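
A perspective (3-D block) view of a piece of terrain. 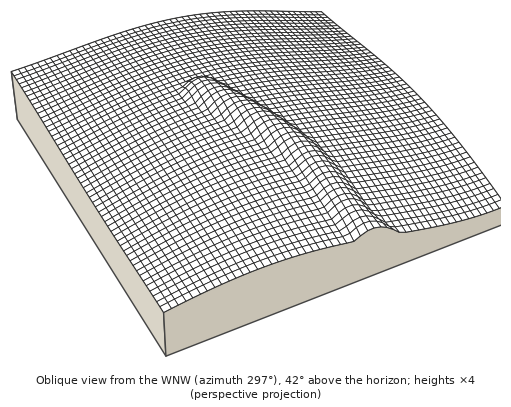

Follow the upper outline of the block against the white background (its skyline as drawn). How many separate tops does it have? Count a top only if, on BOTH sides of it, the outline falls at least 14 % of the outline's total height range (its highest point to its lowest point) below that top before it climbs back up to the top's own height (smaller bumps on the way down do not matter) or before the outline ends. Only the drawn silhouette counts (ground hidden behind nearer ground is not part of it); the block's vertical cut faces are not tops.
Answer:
1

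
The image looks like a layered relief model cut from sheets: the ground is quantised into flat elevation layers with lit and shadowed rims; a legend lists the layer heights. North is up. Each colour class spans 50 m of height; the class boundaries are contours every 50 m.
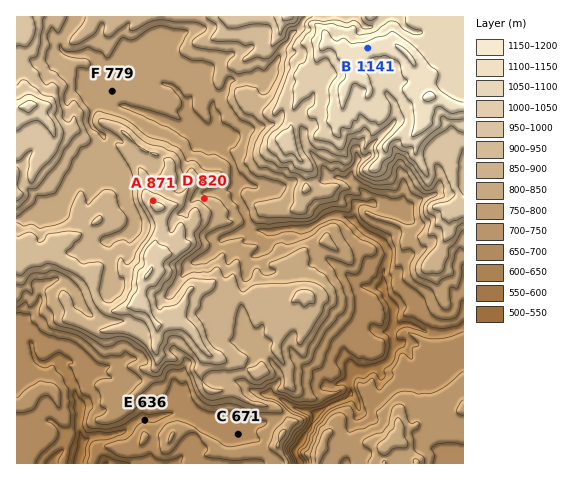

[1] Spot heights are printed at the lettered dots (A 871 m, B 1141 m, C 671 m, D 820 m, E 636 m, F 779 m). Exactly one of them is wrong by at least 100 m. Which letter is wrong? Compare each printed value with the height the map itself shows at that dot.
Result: A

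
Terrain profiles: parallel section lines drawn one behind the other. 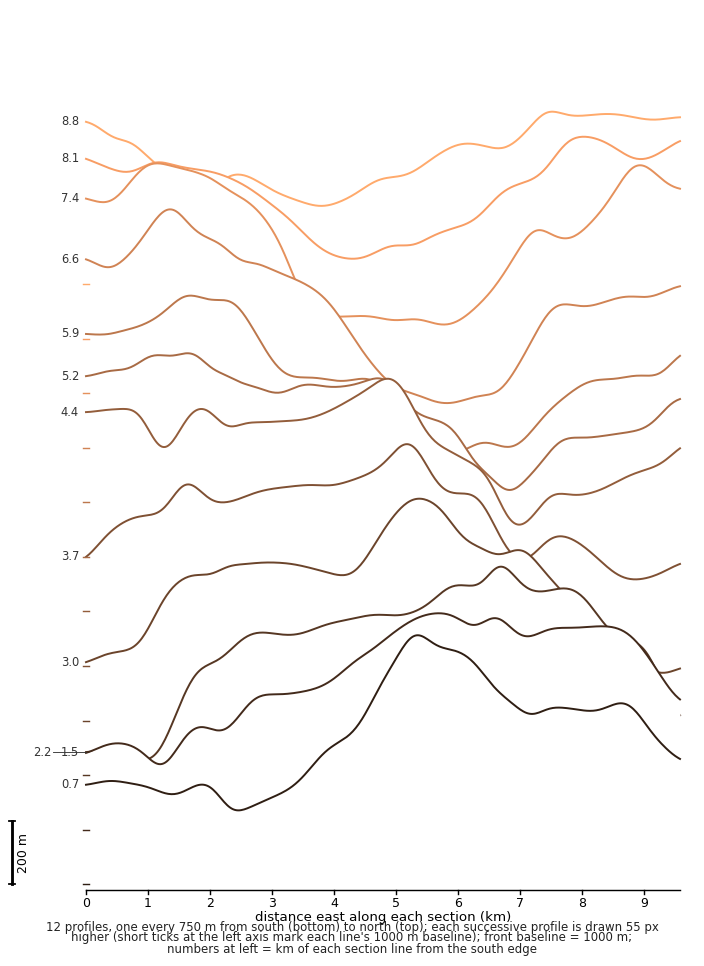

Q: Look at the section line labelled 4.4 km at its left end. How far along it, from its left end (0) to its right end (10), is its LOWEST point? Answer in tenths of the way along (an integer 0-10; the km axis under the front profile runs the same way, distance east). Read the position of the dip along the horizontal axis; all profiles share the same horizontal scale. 7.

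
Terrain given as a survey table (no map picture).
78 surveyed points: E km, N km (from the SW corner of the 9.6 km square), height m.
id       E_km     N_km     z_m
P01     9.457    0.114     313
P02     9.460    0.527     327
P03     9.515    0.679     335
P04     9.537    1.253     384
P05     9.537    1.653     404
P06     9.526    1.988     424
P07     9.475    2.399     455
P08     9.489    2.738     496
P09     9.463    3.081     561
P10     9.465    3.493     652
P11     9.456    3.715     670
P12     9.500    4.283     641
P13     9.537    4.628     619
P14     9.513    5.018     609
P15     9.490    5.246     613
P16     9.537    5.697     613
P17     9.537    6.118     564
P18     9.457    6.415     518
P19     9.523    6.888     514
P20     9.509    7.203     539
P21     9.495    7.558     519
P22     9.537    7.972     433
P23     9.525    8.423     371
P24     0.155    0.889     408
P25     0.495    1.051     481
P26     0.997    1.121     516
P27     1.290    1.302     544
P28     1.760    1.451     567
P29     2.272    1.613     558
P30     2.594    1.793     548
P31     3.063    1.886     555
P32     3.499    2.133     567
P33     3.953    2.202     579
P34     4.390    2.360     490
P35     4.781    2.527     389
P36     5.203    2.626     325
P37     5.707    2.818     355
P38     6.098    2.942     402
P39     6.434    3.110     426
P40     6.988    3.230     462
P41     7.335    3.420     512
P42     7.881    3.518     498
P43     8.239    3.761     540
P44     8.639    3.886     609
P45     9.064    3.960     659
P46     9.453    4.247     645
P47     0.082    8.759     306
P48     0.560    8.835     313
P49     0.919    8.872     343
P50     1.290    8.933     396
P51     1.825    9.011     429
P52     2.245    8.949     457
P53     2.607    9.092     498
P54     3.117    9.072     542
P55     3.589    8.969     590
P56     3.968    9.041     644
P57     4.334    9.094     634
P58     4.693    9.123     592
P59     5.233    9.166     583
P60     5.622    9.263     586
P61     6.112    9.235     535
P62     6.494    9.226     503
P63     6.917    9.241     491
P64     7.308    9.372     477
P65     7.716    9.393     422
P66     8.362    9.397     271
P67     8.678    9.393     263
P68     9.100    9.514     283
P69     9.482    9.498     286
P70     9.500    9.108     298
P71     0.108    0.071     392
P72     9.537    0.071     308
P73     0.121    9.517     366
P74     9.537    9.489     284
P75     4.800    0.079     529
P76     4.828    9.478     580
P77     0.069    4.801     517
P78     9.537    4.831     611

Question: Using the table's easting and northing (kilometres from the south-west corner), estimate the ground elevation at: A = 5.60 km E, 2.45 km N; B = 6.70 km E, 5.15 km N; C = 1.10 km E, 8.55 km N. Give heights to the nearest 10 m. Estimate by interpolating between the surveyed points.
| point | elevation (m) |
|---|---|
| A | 310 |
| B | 510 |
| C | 330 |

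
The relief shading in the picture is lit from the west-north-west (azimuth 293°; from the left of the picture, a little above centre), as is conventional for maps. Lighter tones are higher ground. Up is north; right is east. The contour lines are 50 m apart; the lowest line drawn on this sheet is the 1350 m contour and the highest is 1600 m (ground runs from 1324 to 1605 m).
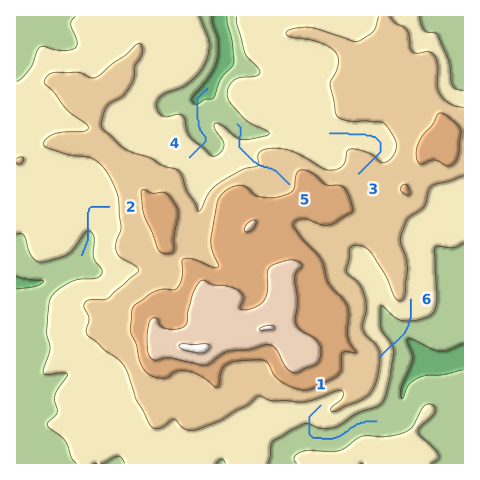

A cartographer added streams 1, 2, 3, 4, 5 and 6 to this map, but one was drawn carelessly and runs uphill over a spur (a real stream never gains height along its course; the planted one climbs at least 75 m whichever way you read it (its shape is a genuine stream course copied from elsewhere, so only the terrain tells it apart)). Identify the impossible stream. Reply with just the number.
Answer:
6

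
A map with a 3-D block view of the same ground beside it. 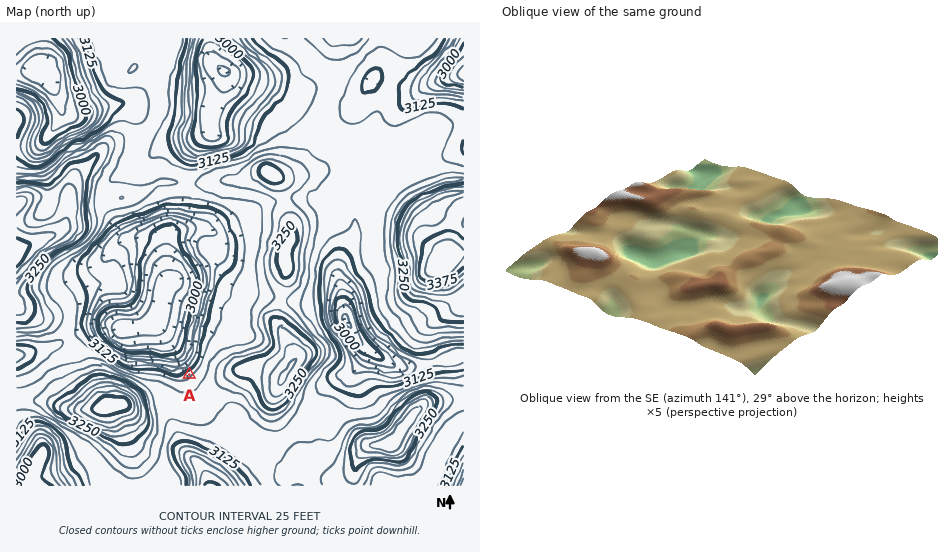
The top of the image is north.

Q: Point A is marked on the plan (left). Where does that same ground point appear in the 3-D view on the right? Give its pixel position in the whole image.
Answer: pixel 649 272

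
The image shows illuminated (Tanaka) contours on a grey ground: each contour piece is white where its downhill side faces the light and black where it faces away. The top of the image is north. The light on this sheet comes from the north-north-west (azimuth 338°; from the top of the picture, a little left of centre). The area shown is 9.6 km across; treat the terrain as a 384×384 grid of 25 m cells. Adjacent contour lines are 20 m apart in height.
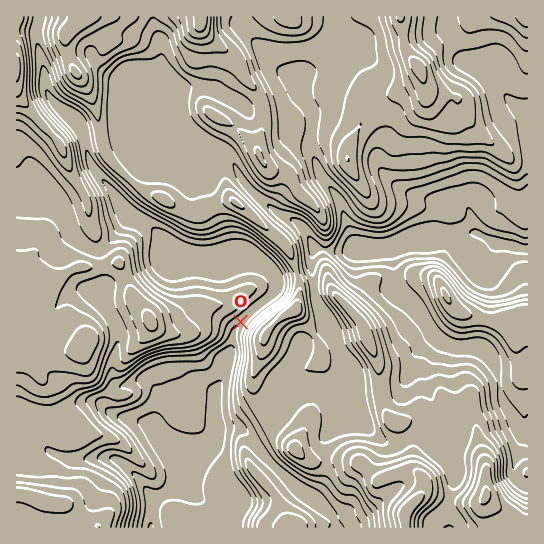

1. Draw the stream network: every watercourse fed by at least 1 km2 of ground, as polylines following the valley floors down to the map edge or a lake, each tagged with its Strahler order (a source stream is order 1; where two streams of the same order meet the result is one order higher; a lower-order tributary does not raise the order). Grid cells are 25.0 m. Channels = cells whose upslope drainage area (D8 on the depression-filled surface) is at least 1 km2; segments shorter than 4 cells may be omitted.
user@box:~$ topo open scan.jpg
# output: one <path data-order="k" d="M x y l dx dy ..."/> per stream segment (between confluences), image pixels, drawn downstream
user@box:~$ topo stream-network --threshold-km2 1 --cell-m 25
<path data-order="3" d="M153 505l0 5-2 1 0 16"/><path data-order="1" d="M218 501l-16 0-13-12-19 0"/><path data-order="1" d="M305 497l-44-44 0-2-10-10 0-2-10-10"/><path data-order="3" d="M170 489l-5 5-10 4 0 3-2 4"/><path data-order="3" d="M174 485l-4 4"/><path data-order="1" d="M45 446l6 7 10 4 6 1 2 1 48 0 8 7 1 0 16 16 3 5 8 10 0 8"/><path data-order="1" d="M438 445l0-14-4-5 0-21-7-15 0-20 14-23 0-9"/><path data-order="1" d="M521 434l6 0 0 1"/><path data-order="3" d="M219 429l0 6-2 7-12 12 0 1-8 8 0 2-3 0-20 20"/><path data-order="2" d="M241 429l-22 0"/><path data-order="2" d="M151 427l6 12 17 24 0 22"/><path data-order="1" d="M99 403l8 8 8 4 22 4 1 2 9 2 4 4"/><path data-order="2" d="M271 399l-2 4 0 16-15 15-5 0-8-5"/><path data-order="1" d="M330 391l-31 0-1 2-12 0-1 1-8 1-4 4-2 0"/><path data-order="1" d="M274 379l0 3-1 1 0 12-2 2 0 2"/><path data-order="1" d="M454 347l-5-1-8-8"/><path data-order="2" d="M441 338l-12-12-2-4-9-12 0-1-8-8-8-6-3 0 0-4-1-1-1-7-3-4 0-30 7 0 1-2"/><path data-order="1" d="M54 309l17-18 18 0 18 19 8 13 0 3 2 1 0 7 1 1 0 8-1 2 0 5-3 7 0 5-1 1 0 16 6 7 4 0 2-1 2 0 6-3 4 0 1-1 11 0 6 6 0 3 2 1 0 23-4 5-2 8"/><path data-order="1" d="M314 286l0-5-1-2 0-9-2-1 0-14 6-5 4 0"/><path data-order="1" d="M199 270l35 0 7-3 20 0"/><path data-order="2" d="M261 267l10 11 2 3 0 13-7 7-12 8-17 17-3 5 0 3-1 1 0 10-2 1 0 4-5 9 0 6-3 4-1 9-4 7 0 2-1 2 0 6-2 2 0 13 2 1 0 8 1 2 1 8"/><path data-order="1" d="M490 254l5-7 0-2 16 0"/><path data-order="2" d="M321 250l44 0"/><path data-order="3" d="M365 250l2 1 11 0 1-1 11-1 1-2 11 0"/><path data-order="3" d="M402 247l12-1 1-1 15 0 19-11 29 0"/><path data-order="3" d="M511 245l6 0 5 4 5 0"/><path data-order="3" d="M478 234l9 4 3 3 8 0 5 2 7 0 1 2"/><path data-order="2" d="M137 221l1 1 5 0 4 3 14 13 6 0 6 4 17 8 5 0 2 1 48 0 16 16"/><path data-order="2" d="M469 210l2 7 0 12 7 5"/><path data-order="1" d="M39 183l3 0 5 4 6 6 2 6 12 12 0 3 6 11 1 6 3 4 0 3 9 9 5 3 4 0 2 1 5-1 23-23 0-1 4-4 0-3 8 2"/><path data-order="1" d="M379 166l0 1 4 4 20 20 3 2 11 2 5 3 32 3 1 1 7 1 7 7"/><path data-order="2" d="M133 118l0 24 1 1 0 3 3 5 16 16 16 0 1-1 4 0 5-3 11-10 35 0 8 8 8 17 8 9 0 2 9 9 8 5 7 7 24 12 9 9 4 8 11 11"/><path data-order="2" d="M133 105l0 13"/><path data-order="1" d="M133 93l0 12"/><path data-order="2" d="M302 93l3 4 0 4 5 6 3 7 0 13-2 2 0 8-1 1 0 12 4 7 0 2 3 4 1 7 3 5 6 8 0 2 6 5 8 13 0 3 2 5 0 4 3 4 1 7 3 5 0 4 3 4 0 3 2 5 4 0 6 3"/><path data-order="1" d="M214 90l-8-1-1-2-28 0-12 12-16 3-16 16"/><path data-order="1" d="M45 74l0 11 5 13 35 36 0 11 1 1 1 9 4 10 6 8 16 18 10 18 2 0 12 12"/><path data-order="1" d="M286 73l11 4 4 4 0 10 1 2"/><path data-order="1" d="M161 63l0 14-28 28"/><path data-order="1" d="M469 63l4 3 5 1 12 8 9 10 6 9 10 11 12 8 0 85"/><path data-order="2" d="M327 61l-12 9-9 5-4 4 0 14"/><path data-order="1" d="M337 51l-10 10"/>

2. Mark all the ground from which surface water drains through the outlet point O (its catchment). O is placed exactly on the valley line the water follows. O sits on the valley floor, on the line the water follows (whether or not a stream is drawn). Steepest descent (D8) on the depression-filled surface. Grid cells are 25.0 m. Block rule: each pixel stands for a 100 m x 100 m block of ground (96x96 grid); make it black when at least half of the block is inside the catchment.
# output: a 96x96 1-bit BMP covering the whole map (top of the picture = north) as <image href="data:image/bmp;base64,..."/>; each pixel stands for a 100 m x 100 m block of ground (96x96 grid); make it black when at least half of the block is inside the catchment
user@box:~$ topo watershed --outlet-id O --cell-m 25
<image width="96" height="96" href="data:image/bmp;base64,Qk2+BAAAAAAAAD4AAAAoAAAAYAAAAGAAAAABAAEAAAAAAIAEAAATCwAAEwsAAAIAAAAAAAAA////AAAAAAAAAAAAAAAAAAAAAAAAAAAAAAAAAAAAAAAAAAAAAAAAAAAAAAAAAAAAAAAAAAAAAAAAAAAAAAAAAAAAAAAAAAAAAAAAAAAAAAAAAAAAAAAAAAAAAAAAAAAAAAAAAAAAAAAAAAAAAAAAAAAAAAAAAAAAAAAAAAAAAAAAAAAAAAAAAAAAAAAAAAAAAAAAAAAAAAAAAAAAAAAAAAAAAAAAAAAAAAAAAAAAAAAAAAAAAAAAAAAAAAAAAAAAAAAAAAAAAAAAAAAAAAAAAAAAAAAAAAAAAAAAAAAAAAAAAAAAAAAAAAAAAAAAAAAAAAAAAAAAAAAAAAAAAAAAAAAAAAAAAAAAAAAAAAAAAAAAAAAAAAAAAAAAAAAAAAAAAAAAAAAAAAAAAAAAAAAAAAAAAAAAAAAAAAAAAAAAAAAAAAAAAAAAAAAAAAAAAAAAAAAAAAAAAAAAAAAAAAAAAAAAAAAAAAAAAAAAAAAAAAAAAAAAAAAAAAAAAAAAAAAAAAAAAAAAAAAAAAAAAAAAAAAAAAAAAAAAAAAAAAAAAAAAAAAAAAAAAAAAAAAAAAAAAAAAAAAAAAAAAAAAAAYAAAAAAAAAAAA8AA8AAAAAAAAAAAB+AB+AAAAAAAAAAAB/AD/AAAAAAAAAAAD/gH/wAAAAAAAAAAH/4P/4AAAAAACAAAH////4AAAAAADgAAP////4AAAAAAD4AAf////4AAAAAAD8AAf////4AAAAAAD/AAf////4AAAAAAD/gA/////4AAAAAAD/4A/////wAAAAAAD//9/////wAAAAAAD////////wAAAAAAD////////gAAAAAAD////////gAAAAAAD////////AAAAAAAD///////+AAAAAAAD///////8AAAAAAAD///////4AAAAAAAD///////gAAAAAAAD///////AAAAAAAAD////+H+AAAAAAAAD////8B8AAAAAAAAD////wAAAAAAAAAAD////AAAAAAAAAAAD///8AAAAAAAAAAAD///wAAAAAAAAAAAD///gAAAAAAAAAAAD///AAAAAAAAAAAAD//+AAAAAAAAAAAAD//8AAAAAAAAAAAAD//4AAAAAAAAAAAAD//4AAAAAAAAAAAAD//wAAAAAAAAAAAAD//wAAAAAAAAAAAAD//wAAAAAAAAAAAAD//wAAAAAAAAAAAAD//wAAAAAAAAAAAAD//gAAAAAAAAAAAAD//gAAAAAAAAAAAAD//gAAAAAAAAAAAAD//gAAAAAAAAAAAAD//AAAAAAAAAAAAAD//AAAAAAAAAAAAAD/+AAAAAAAAAAAAAD/8AAAAAAAAAAAAAD/8AAAAAAAAAAAAAD/4AAAAAAAAAAAAAD/4AAAAAAAAAAAAAD/wAAAAAAAAAAAAAD/wAAAAAAAAAAAAAD/wAAAAAAAAAAAAAD/gAAAAAAAAAAAAAD/gAAAAAAAAAAAAAD/gAAAAAAAAAAAAAD/wAAAAAAAAAAAAAD/4AAAAAAAAAAAAAD/8AAAAAAAAAAAAAA="/>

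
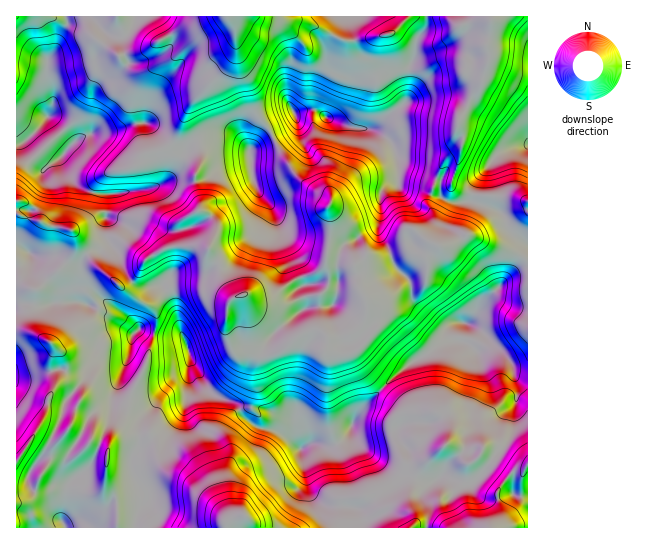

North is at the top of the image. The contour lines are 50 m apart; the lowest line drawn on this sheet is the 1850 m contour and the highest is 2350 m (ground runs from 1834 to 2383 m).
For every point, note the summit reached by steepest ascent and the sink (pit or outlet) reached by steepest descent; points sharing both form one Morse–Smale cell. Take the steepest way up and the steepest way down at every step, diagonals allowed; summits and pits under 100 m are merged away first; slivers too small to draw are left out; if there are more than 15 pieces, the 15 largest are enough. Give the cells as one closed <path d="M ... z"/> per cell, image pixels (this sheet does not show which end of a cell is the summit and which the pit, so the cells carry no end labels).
<path d="M446 200l-9 11-1 14-7 13 2 5 4 0-4 3-4 9 1 14-3 10-20 6-23 14-16 1 1 13-4 10-6 6 10 8 0 2-14 13-16 1-11-2 1-14-10-8-15 4-20 16-15 6-8 0-26-15-6-9-2-10 3-16 5-8-8-12-5-12 0-6-9-12-2-6-14-4-26 2-16 8-10 8-6 12-12 12-4 0-23-19-11-13-7 10 0 37 11 5 18-3 18 12 12 13 11 4 13 3 18-1 4 6 6 18 6 10 8 18 8 8 20 6 6 6 2 7 13 11 11 4 9 0 15 7 12 13 12-6 17 4 8-3 9-7 6-16 7-10 31-32 20-16 14-7 20-15 9-17 15-1 14-20 23-24 22-13 0-23-19-13-4-12-4-6-28-11-20 2z"/><path d="M229 16l-163 0 1 9-8 13-4 13-8 11 0 16 6 23-1 6-8 15-21 21-7 2 0 56 7 0 12 7 7 15 9 4 22 4 8 16 8 6 13-5 5-5-2-28 2-20 40-6 20-8 27 0 6-15 0-13-4-14-11-17 0-7 10-17 34-35 6-9 0-28z"/><path d="M465 323l-11 1-9 17-20 15-14 7-20 16-31 32-7 10-4 12-7 8-12 6-17-4-12 6 4 25 8 23 13 8 19 2 2 2 0 19 146 0 4-5 3-5-3-25 3-6 13-15 10-1 5-6 0-92-13-2-10-16-14-11-10-13z"/><path d="M314 109l-19 4 1 9-9 7-13 6-1 3 20 35 10 10 28 16-3 8 3 10 0 20-4 24-8 10-25 9-25 17-16 0-4-2-7 0-8 2-5 5-4 19 3 13 5 6 26 15 18-3 25-19 11-4 8 2 6 6-1 14 11 2 10 0 8-2 12-12 0-2-10-8 6-6 4-10-2-12 17-2 23-14 18-4 4-4 1-8-1-14 4-9 4-3-4 0-2-5 7-13 1-14 7-12-25-10-14-1-6-3-2-28-5-14-6-6-13-8-28-4-19-8z"/><path d="M141 329l-9 6-3 19-8 20 3 8 6 6 9 4 14 0 10-5 11-10 13-4-12 6-8 8-27 34 0 20-1 6-7 11 0 9 7 15 6 8 0 11-8 14 0 13 210-1 0-18-2-2-19-2-13-8-5-12-7-35-12-14-15-7-9 0-11-4-13-11-2-7-6-6-20-6-8-8-8-18-6-10-6-18-4-6-18 1z"/><path d="M490 16l-141 1 6 32 6 12 2 10-12 40-9 8-11 0 23 9 19 1 13 8 6 6 5 14 2 28 2 2 18 2 24 10 5-5 15-51 0-8-4-6 0-10 8-10 6-16 8-10 8-25-2-16 4-16z"/><path d="M77 301l-23 2-7 2-29-1-2 2 0 24 18 3 17 10 10 10 4 9 0 9-17 28-3 16-10 19 18 9 4-2 0 8 13 8 8-2 12-14 16 6 2 7-3 31 11 13 1 29 18 1 2-13 8-14 0-11-6-8-7-15 0-9 7-11 1-6 0-20 27-34 13-10-6 0-11 10-10 5-14 0-9-4-6-6-3-8 8-20 3-19 7-5-2-4-10-10-18-12-18 3z"/><path d="M273 136l-10 4-14 11 1 12-31 6-8 7-16 6 5 17-1 11 8 3 9 12 0 8-7 13 0 7 8 9 4 15 13 20 8-2 7 0 4 2 16 0 25-17 25-9 8-10 4-24 0-20-3-7 3-11-28-16-10-10z"/><path d="M349 16l-120 1 6 9 2 29 6 18 6 12 4 22 20 29 18-9 5-5-1-8 7-3 12-2 15 10 13 0 9-8 5-13 7-29-2-8-6-12-4-31z"/><path d="M25 331l-9 0 0 196 101 1-1-30-11-13 3-36-18-8-12 14-8 2-13-8 0-8-4 2-18-9 10-19 3-16 17-28 0-9-4-9-10-10z"/><path d="M527 16l-36 1-2 18-2 7 2 16-5 17-3 8-8 10-6 16-8 10 0 10 4 6 0 8-7 28-4 8 0 7 6 5 15 4 6-17 20-25 19-8 10 0z"/><path d="M194 181l-27 0-20 8-40 6-2 20 2 28-5 5-14 6 7 11 26 22 4 0 12-12 6-12 6-6 20-10 26-2 14 3 7-15 0-8-9-12-8-3 1-11z"/><path d="M237 49l-8 14-34 35-10 17 0 7 11 17 4 14 0 13-5 11 0 4 11-2 13-10 31-6-1-12 23-16-19-28-4-22-6-12z"/><path d="M18 213l-2 1 0 31 11 6 2 4-6 8-7 3 0 39 31 0 7-2 25 0 2-14-1-24 8-11-7-7-6-14-5-4-23-4z"/><path d="M65 16l-49 1 1 127 6-1 21-21 8-15 1-6-6-23 0-16 8-11 4-13 8-13z"/>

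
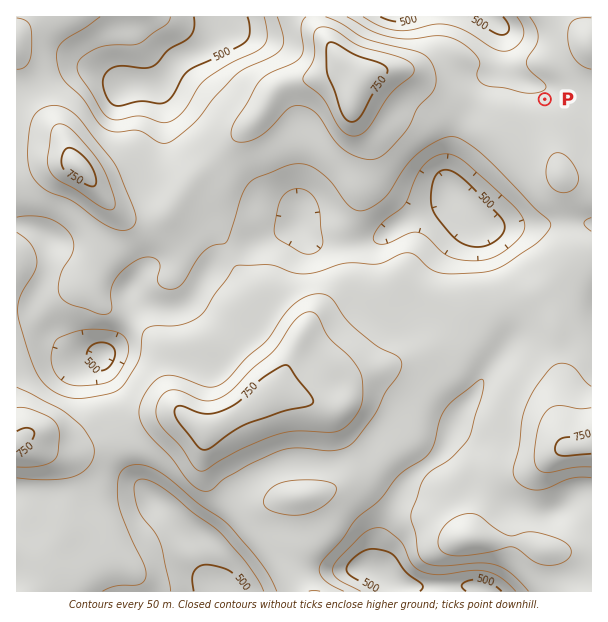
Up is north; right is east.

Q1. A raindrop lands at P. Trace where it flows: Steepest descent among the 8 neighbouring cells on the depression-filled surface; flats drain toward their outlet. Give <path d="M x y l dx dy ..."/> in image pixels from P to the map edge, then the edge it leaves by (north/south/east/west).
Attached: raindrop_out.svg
<path d="M545 99l0-6-8-7-7-2-9-4-8-6-4-9 0-24-5-9-15-15"/>
exit: north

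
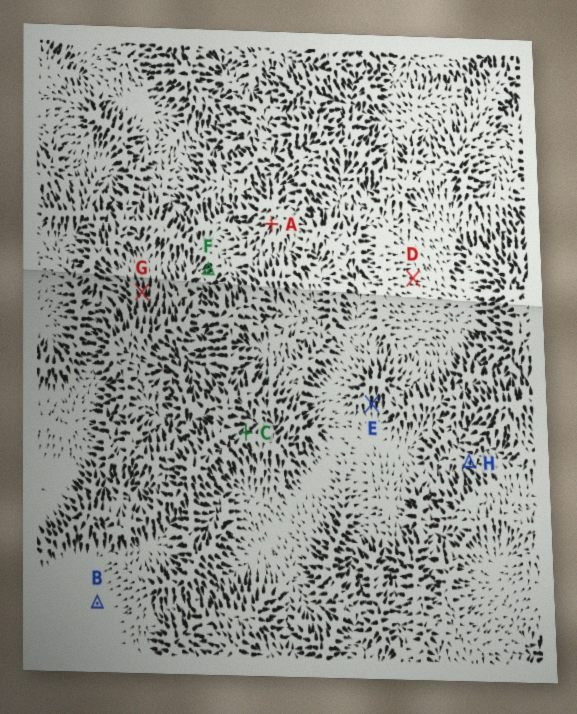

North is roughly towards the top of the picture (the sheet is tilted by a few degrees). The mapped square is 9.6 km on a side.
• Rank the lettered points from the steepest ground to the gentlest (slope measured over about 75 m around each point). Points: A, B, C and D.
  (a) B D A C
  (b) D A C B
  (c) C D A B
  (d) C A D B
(d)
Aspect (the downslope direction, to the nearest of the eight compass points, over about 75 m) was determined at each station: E S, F SW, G N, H SW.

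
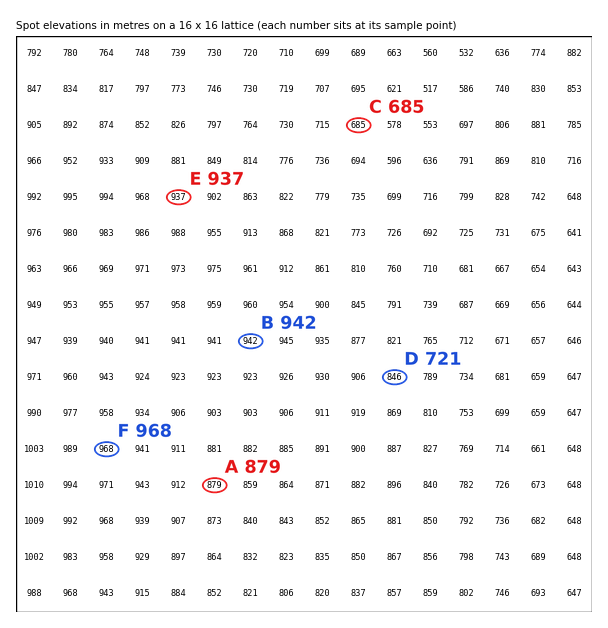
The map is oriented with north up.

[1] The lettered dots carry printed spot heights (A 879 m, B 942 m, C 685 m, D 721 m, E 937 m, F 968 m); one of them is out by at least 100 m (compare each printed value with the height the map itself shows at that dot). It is D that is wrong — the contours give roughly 846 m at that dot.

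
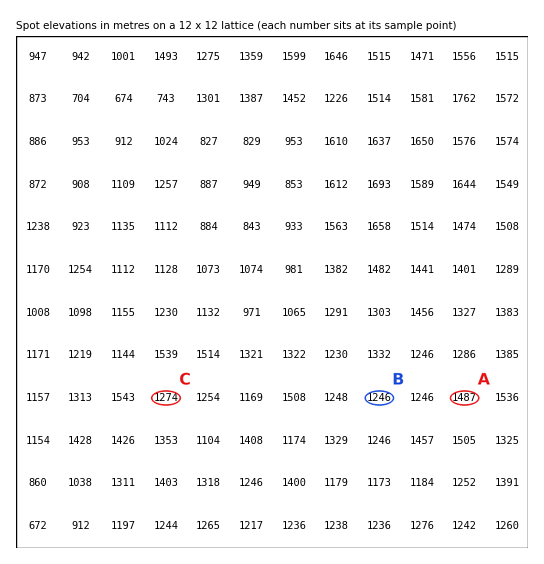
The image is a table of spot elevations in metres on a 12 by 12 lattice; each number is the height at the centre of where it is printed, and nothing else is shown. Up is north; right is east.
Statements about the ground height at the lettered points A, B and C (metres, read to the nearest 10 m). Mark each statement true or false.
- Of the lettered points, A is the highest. true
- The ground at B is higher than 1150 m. true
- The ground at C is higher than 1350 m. false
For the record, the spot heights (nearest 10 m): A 1490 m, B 1250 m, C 1270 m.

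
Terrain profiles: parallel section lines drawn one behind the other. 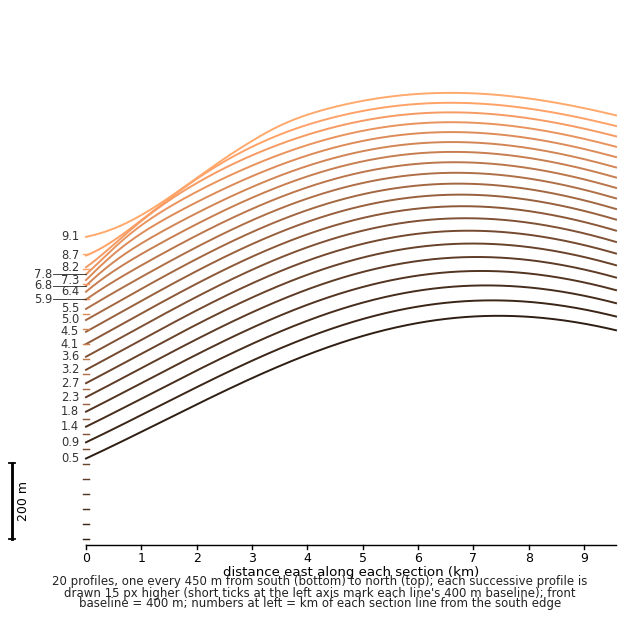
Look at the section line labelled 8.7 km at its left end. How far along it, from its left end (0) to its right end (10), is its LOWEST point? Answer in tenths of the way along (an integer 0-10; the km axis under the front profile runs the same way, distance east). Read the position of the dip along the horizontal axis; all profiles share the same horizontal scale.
0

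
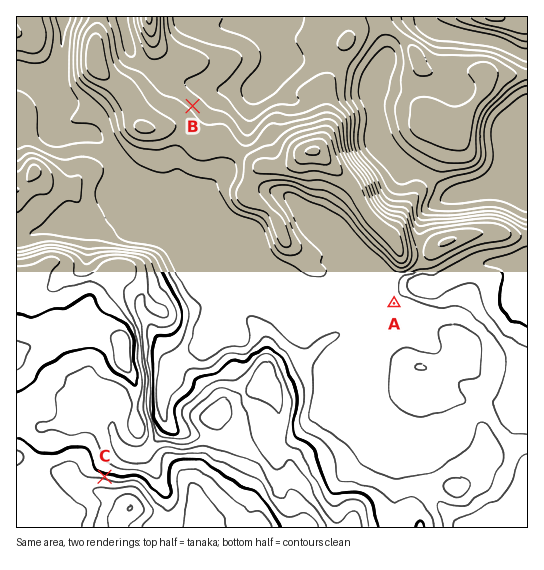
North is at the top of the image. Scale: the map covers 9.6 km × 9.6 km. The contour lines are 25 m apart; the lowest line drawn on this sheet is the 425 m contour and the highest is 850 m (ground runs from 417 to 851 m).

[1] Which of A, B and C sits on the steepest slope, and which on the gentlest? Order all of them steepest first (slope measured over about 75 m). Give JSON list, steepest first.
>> ["C", "B", "A"]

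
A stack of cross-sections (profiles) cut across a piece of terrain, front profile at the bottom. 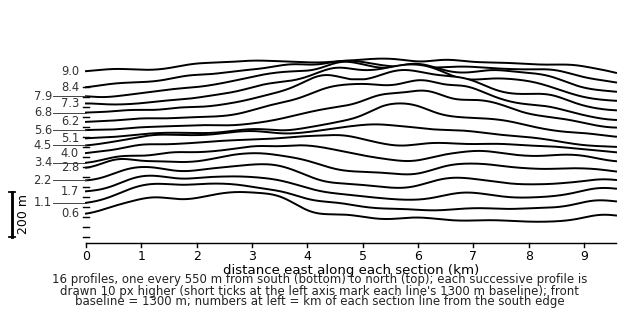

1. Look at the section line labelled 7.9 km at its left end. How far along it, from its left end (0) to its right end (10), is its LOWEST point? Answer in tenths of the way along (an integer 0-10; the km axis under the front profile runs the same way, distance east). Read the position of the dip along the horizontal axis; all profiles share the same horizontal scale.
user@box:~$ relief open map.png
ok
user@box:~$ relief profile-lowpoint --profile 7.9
0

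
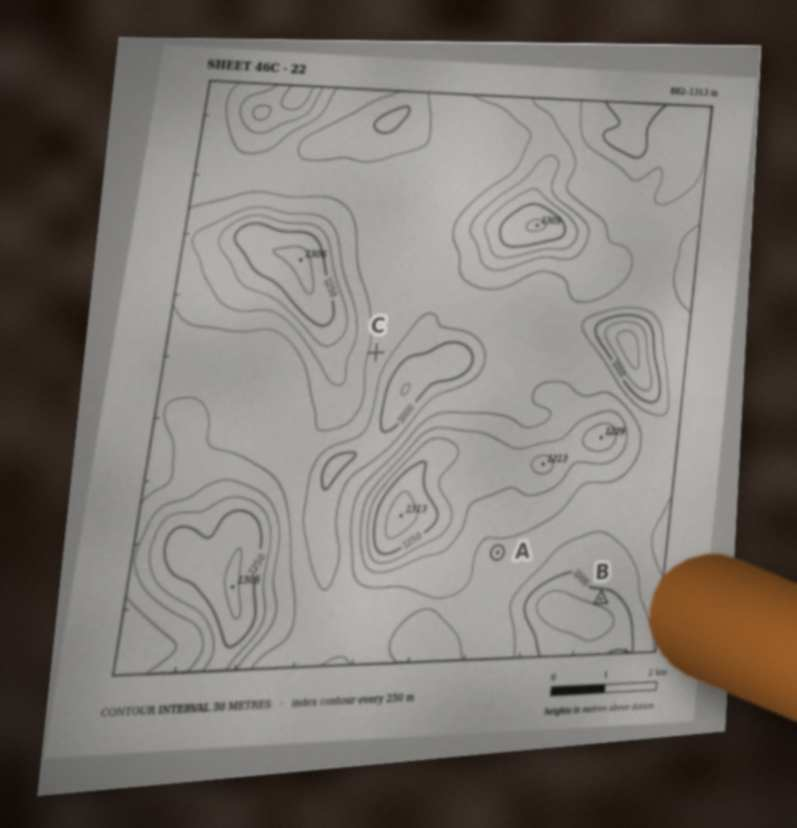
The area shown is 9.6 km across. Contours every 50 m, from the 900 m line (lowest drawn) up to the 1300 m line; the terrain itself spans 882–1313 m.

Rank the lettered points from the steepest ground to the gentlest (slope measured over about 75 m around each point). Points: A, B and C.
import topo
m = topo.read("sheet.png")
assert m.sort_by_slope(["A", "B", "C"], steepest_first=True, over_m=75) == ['B', 'C', 'A']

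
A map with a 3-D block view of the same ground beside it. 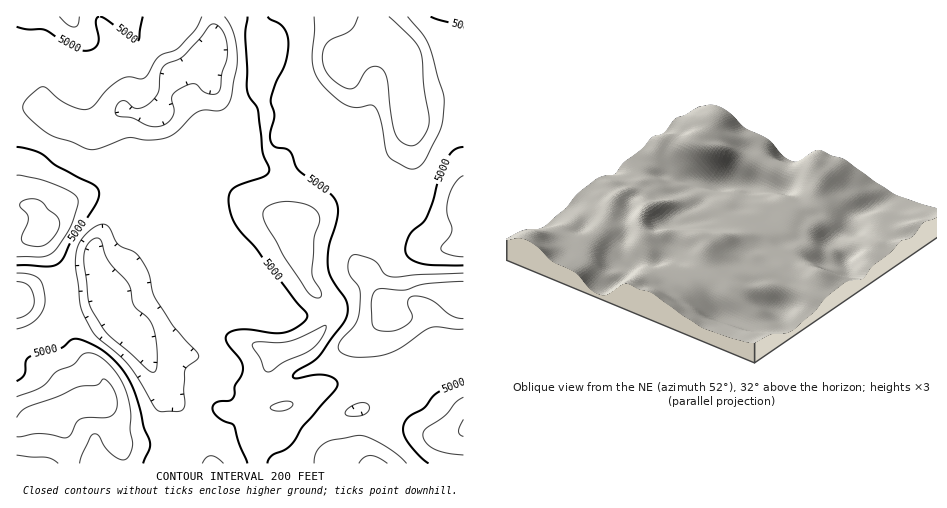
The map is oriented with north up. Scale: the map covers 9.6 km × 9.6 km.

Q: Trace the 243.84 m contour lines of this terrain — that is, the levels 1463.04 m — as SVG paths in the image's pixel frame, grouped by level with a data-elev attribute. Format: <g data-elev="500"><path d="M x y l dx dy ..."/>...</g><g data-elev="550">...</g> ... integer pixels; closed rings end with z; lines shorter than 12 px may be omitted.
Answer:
<g data-elev="1463.04"><path d="M202 463l5-6 4-1 6 2 6 5"/><path d="M314 463l2-11 9-9 8-3 27-5 9 3 15 7 14 10 9 8"/><path d="M348 416l-3-2 1-3 7-6 10-2 6 2 0 5-5 5-7 1z"/><path d="M159 411l-5-4-15-26-11-17-34-30-13-25-5-42 0-16 3-8 5-7 8-8 7-3 5-1 4 2 10 18 15 7 6 6 9 16 5 19 3 8 17 26 25 29-1 5-10 7-2 3-1 20 1 14-2 5-4 2z"/><path d="M463 329l-25-2-7 1-33 21-20 7-27 1-9-4-4-5 3-8 15-17 3-10 1-23-10-14-2-7 1-9 4-5 5 0 16 5 4 4 6 9 7 4 72-4"/><path d="M17 273l12 1 10 5 4 7 2 14-2 9-6 10-9 6-11 4"/><path d="M225 17l8 15 4 22 0 13-7 35-4 6-5 2-17 0-7 2-19 19-9 6-19 3-23-2-28 10-10 1-40-15-16-12-9-11-1-6 3-5 10-10 6-3 5 1 12 11 10 6 13 4 8-1 18-19 12-10 9-2 11 2 5-1 14-22 16-6 6-5 14-16 7-12"/><path d="M408 17l15 17 6 11 14 47 1 9-1 21-4 11-15 29-6 6-6 1-6-1-13-8-5-5-3-7-4-28-6-13-5-2-15 2-9-2-16-12-12-13-4-9-2-10 3-30-1-14"/></g>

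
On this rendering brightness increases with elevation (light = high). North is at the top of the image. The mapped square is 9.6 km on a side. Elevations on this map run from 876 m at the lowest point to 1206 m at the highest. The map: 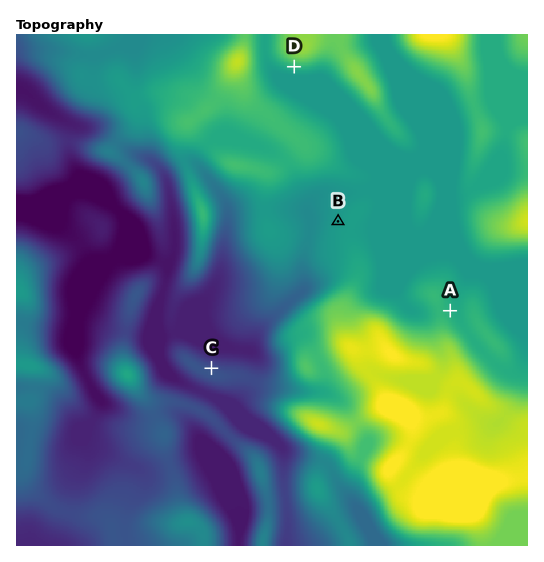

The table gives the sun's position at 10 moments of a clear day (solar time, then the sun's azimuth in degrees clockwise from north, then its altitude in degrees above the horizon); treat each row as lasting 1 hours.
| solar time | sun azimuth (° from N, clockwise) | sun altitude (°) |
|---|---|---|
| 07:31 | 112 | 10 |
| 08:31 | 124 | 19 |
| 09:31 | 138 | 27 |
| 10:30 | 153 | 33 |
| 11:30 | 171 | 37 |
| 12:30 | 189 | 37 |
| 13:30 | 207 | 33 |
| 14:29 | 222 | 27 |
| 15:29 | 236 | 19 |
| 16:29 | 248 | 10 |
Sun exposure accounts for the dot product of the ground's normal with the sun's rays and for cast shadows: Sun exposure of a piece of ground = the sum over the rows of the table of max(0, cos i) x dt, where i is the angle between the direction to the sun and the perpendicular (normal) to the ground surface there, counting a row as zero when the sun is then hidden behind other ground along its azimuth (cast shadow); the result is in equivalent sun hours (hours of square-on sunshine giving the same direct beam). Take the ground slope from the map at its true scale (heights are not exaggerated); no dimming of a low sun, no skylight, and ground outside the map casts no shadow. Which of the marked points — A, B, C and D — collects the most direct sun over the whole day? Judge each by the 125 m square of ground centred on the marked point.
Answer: D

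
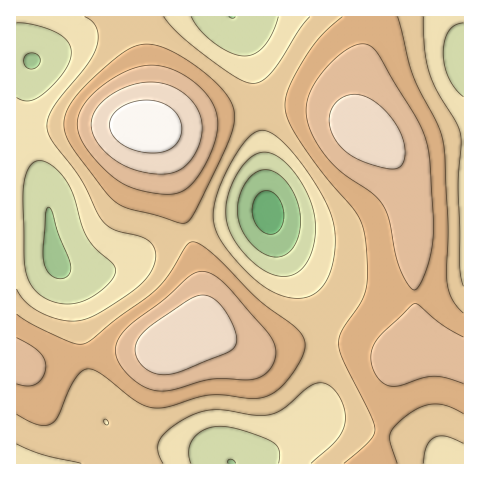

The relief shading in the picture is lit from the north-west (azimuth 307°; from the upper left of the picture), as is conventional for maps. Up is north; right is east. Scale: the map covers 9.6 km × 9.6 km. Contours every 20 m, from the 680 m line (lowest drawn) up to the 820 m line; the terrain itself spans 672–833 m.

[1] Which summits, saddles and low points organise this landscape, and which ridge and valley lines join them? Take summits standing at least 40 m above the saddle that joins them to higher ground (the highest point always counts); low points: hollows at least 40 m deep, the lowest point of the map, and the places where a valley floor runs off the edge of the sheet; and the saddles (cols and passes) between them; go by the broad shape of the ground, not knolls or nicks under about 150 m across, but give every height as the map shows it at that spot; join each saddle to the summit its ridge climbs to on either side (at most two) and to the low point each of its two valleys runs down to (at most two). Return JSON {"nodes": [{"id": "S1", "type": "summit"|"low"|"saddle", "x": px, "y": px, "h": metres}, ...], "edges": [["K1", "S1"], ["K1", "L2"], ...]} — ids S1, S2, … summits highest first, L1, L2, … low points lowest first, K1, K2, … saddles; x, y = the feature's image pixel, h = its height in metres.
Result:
{"nodes": [
{"id": "S1", "type": "summit", "x": 144, "y": 126, "h": 833},
{"id": "S2", "type": "summit", "x": 175, "y": 342, "h": 819},
{"id": "S3", "type": "summit", "x": 364, "y": 131, "h": 812},
{"id": "L1", "type": "low", "x": 267, "y": 213, "h": 672},
{"id": "L2", "type": "low", "x": 56, "y": 259, "h": 697},
{"id": "L3", "type": "low", "x": 231, "y": 461, "h": 700},
{"id": "L4", "type": "low", "x": 232, "y": 18, "h": 700},
{"id": "L5", "type": "low", "x": 463, "y": 61, "h": 704},
{"id": "K1", "type": "saddle", "x": 414, "y": 297, "h": 780},
{"id": "K2", "type": "saddle", "x": 84, "y": 356, "h": 763},
{"id": "K3", "type": "saddle", "x": 188, "y": 232, "h": 759},
{"id": "K4", "type": "saddle", "x": 321, "y": 341, "h": 756},
{"id": "K5", "type": "saddle", "x": 259, "y": 108, "h": 748}],
"edges": [["K1", "S3"], ["K1", "L1"], ["K1", "L5"], ["K2", "S2"], ["K2", "L2"], ["K2", "L3"], ["K3", "S1"], ["K3", "S2"], ["K3", "L1"], ["K3", "L2"], ["K4", "S2"], ["K4", "S3"], ["K4", "L1"], ["K4", "L3"], ["K5", "S1"], ["K5", "S3"], ["K5", "L1"], ["K5", "L4"]]}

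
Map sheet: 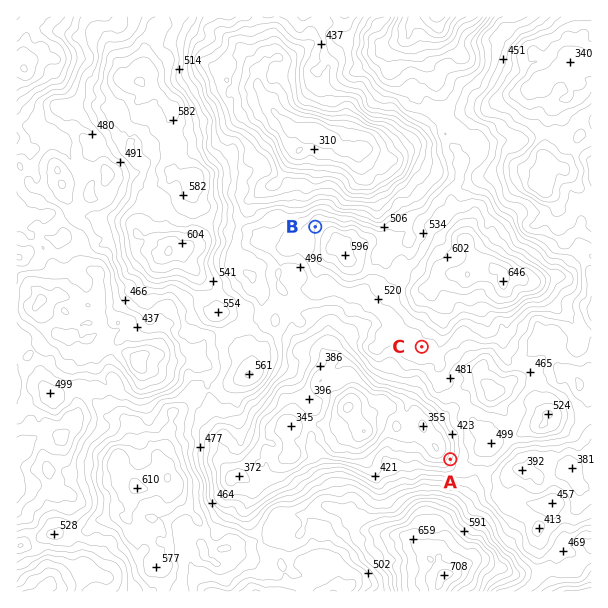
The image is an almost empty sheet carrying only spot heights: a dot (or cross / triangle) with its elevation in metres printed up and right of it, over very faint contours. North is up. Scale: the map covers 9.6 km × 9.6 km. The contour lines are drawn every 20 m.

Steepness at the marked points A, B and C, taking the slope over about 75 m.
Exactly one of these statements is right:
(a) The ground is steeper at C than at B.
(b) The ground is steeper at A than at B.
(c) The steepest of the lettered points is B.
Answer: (b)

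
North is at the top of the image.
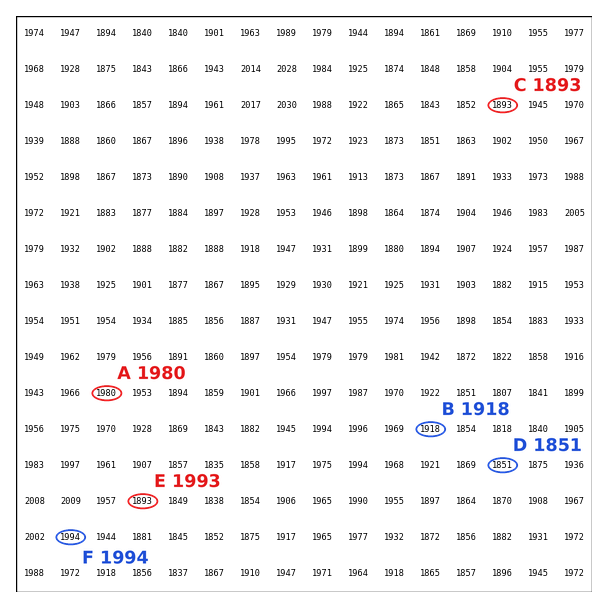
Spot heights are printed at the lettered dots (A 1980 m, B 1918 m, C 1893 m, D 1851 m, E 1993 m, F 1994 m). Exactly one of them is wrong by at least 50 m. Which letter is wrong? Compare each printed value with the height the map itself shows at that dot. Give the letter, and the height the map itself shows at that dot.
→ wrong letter E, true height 1893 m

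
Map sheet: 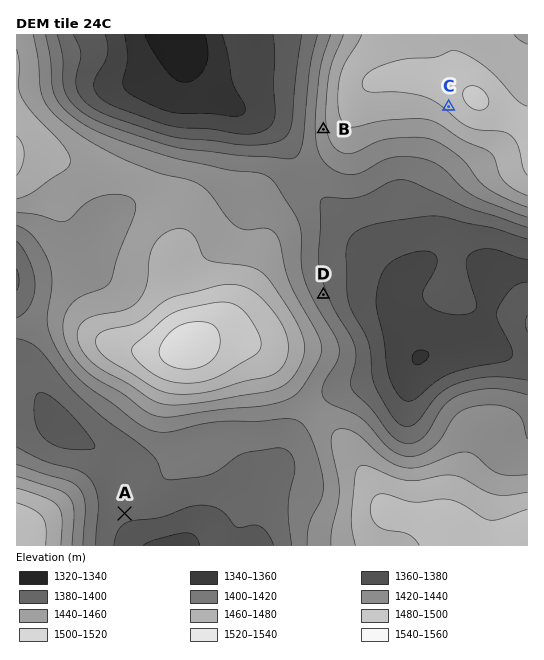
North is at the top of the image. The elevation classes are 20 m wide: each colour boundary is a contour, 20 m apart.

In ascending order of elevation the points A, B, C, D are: A D B C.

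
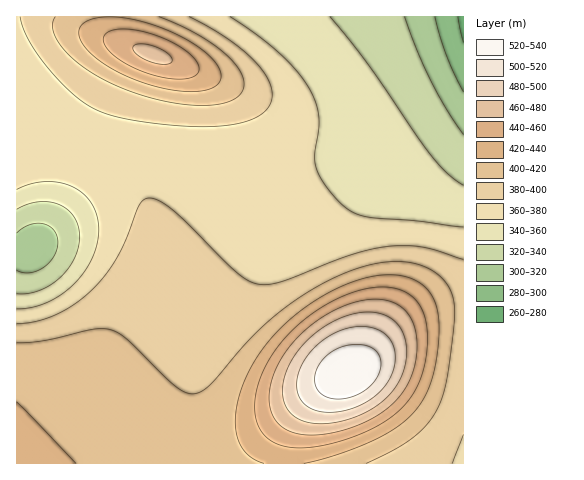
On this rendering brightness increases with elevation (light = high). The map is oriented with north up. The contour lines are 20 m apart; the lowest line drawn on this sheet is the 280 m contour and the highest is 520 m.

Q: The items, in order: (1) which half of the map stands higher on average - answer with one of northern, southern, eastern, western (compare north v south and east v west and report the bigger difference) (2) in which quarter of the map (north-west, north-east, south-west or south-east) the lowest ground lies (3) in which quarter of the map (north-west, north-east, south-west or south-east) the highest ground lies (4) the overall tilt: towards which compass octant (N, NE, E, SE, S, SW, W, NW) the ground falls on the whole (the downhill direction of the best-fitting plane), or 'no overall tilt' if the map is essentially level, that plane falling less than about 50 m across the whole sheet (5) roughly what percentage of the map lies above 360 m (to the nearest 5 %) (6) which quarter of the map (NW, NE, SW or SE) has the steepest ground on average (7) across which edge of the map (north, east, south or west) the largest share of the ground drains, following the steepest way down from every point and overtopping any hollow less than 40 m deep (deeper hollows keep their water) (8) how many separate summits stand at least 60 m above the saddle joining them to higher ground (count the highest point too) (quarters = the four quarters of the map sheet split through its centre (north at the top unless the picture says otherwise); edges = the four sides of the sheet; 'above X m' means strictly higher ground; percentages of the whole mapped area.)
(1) On average the southern half of the map is the higher ground.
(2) The lowest point lies in the north-east quarter of the map.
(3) Look to the south-east quarter for the highest ground.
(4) On the whole the ground falls towards the north.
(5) About 80 % of the map lies above 360 m.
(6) Slopes are steepest in the south-east quarter.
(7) Most of the ground drains across the eastern edge.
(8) There are 2 summits with 60 m or more of prominence.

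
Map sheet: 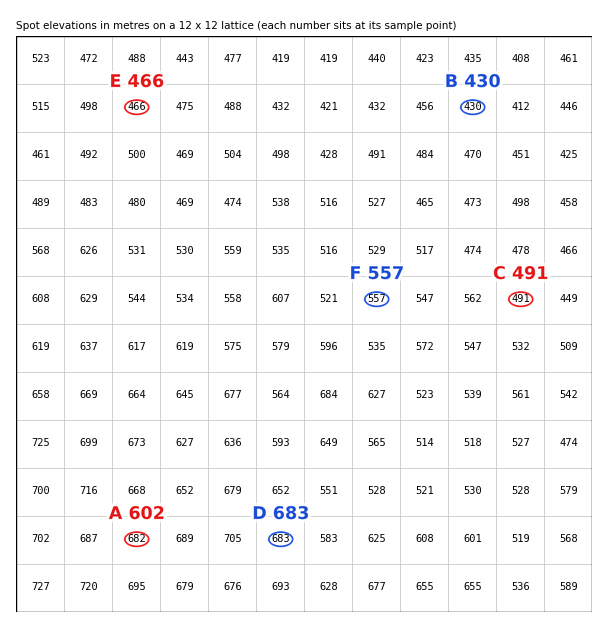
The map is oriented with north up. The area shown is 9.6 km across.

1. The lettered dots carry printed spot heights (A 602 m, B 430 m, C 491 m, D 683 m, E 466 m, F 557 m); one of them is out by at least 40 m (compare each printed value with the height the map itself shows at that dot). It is A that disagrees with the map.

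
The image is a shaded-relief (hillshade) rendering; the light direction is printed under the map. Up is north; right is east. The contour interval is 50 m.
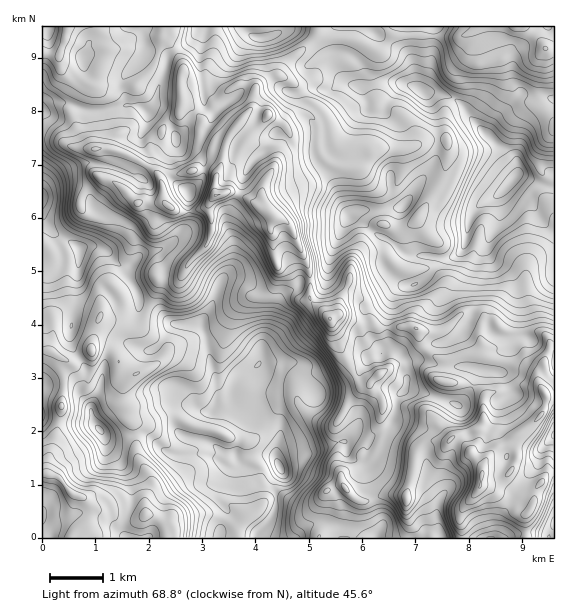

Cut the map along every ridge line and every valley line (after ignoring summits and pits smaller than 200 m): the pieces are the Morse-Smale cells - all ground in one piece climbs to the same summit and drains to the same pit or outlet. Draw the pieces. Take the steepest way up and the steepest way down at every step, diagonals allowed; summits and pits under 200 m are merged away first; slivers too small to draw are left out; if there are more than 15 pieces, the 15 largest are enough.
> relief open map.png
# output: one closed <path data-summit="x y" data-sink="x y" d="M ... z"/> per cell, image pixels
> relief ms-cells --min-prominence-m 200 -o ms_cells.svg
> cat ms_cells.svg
<path data-summit="481 475" data-sink="513 179" d="M432 26l-113 0-2 11-21 17-11 11-6 10-6 4 7 8 11 6 9 0 8-4 23 1 13-7 9 2-8 8-3 7-19 17 3 16-12 0 0 23 17 23 16 34 2 2 6-1 18 19 14 7-5 15 1 12 22 20-5 0-7 9-7 31 29 0 4 6 0 6 6 10 10 8 11 3-3 23-12 32 19 24 7-2 25 28-1 20-20 28-2 7 3 17 63 1 0-21 5-6 4-12-5-5-8-1-10-7-5-6 0-4 11-16 0-9-4-10 1-4 25-20 6-8 1-12 8 0 0-297-2-2-16 1-15-5-27 27-7 14-30-34-14-7-19-1-2-2 9-28z"/><path data-summit="481 475" data-sink="280 468" d="M409 326l-22 2 0 19-2 2 12 2 9 9 1 20-2 9-8 10-2 16-4 9-6 6-14 7-16-4-8 8 11-16 0-6-5-10-13-7-23-7-29-32-9-1-19 1-7 6-10 4-10 12-2 15 3 5-6 4-25 2-6-2-20-22-4-1-22 5-32 12-18 0-10 6 2 11 10 15 6 3 34-4 6 3 12 12 10 5 37 0 19 12 6 0-12 31 1 7 5 7 0 6-6 11-1 10 241 0 1-9-3-9 2-7 20-28 1-20-25-28-6 2-18-22-2-5 12-29 3-23-6-1-13-8-6-8-3-12z"/><path data-summit="72 493" data-sink="280 468" d="M148 313l-9 14-10 0-10-5-19-4-5 10-4 23-19 11-13-5-7-6-10 0 0 122 15 4 14 16 13 5 16 13 9 0 8 6 12 2 10 0 9-5 20 8 2 2-2 14 51 0 2-10 6-11 0-6-5-7-1-7 10-28-2-3-21-12-37 0-10-5-12-12-6-3-34 4-6-3-10-15-2-11 10-6 18 0 32-12 22-5 4 1 20 22 6 2 25-2 6-4-3-5 0-9-8-2-8-12-13-50-2-2-24 0-15-8z"/><path data-summit="216 195" data-sink="513 179" d="M272 78l-12 5-5 7-10-5-8 0-9 5-15 15-10 16-12-14-8-2-5 11-11 7 8 12 0 5-4 3-13 0-5 9-2 17-20-12-12 28 18 18 26-1 16 9 14 0 12-4 10-12 13-4 13 4 48 29 18 40 3 16 9-1 8-8 6-23 16-33-18-36-17-23 0-23 12 0-3-16 19-17 3-7 8-8-9-2-13 7-23-1-8 4-9 0-11-6z"/><path data-summit="216 195" data-sink="280 468" d="M231 191l-16 4-4 4-2 5 2 29-4 11-17 17-11 18-16 1-4 19 3 14 10 10 28 2 2 2 13 50 4 8 6 5 6 0 4-10 8-7 15-8 3-5 1-16 11-19 9-30 15-8 6-6 7-1-3-16-18-40-37-23z"/><path data-summit="216 195" data-sink="43 197" d="M45 138l-3 1 0 56 18-8 15 0 9 4 6 6 1 7 11 19-7 17-6 5 16 5 16 16 7 0 13-12 12-3 4 2 6 14 0 12 10 2 6-2 11-18 19-20 2-8 0-16-2-12-16 6-14 0-16-9-26 1-18-18 11-25-1-5-20-6-36-2-14-6z"/><path data-summit="545 48" data-sink="513 179" d="M553 26l-120 0-2 37-9 28 2 2 19 1 14 7 30 34 7-14 27-27 15 5 18 0z"/><path data-summit="72 493" data-sink="43 197" d="M56 234l2 14-16 8 0 93 10 2 7 6 13 5 19-11 4-23 5-10 19 4 10 5 10 0 4-4 3-11-7-4-2-17-7-10-6-15-5-1-16-16-8-3-15 3z"/><path data-summit="331 319" data-sink="280 468" d="M309 281l-6 0-6 6-15 8-9 30-11 19-3 19 29 0 29 31 10-7 16-4 13-8 13-17 12-4 1-3-11-12-4-16-6 2-21-10-11 3-12-11-7-7z"/><path data-summit="481 475" data-sink="513 179" d="M165 26l-122 0-1 26 17 3 2 12 24 16 11 3 12 7 7 0 22-8 13-13 8-16z"/><path data-summit="216 195" data-sink="280 468" d="M175 51l-8 8-12 42-7 10-19-6-20 5-18 1-23-8-13 0-13 8 0 26 17 4 14 6 43 3 19 8 14 9 4-15 5-11-12-12 1-16 8 0 13 9 10-6 4-11-1-29 2-9z"/><path data-summit="216 195" data-sink="261 37" d="M243 26l-39 0-16 17-13 8 8 16-2 9 1 28 9 3 10 14 12-16 15-15 9-5 8 0 10 5 5-7 13-6-4-10-4-27-14-5z"/><path data-summit="331 319" data-sink="513 179" d="M355 214l-4 0-4 3-6 14-8 17-7 25-5 5-11 3 0 19 19 18 11-3 17 8 8 2 2-2-1-14 18-8 12-12 9-4-10-6-12-12-1-12 5-15-14-7z"/><path data-summit="216 195" data-sink="280 468" d="M373 323l-5 0-1 6 7 14 7 5 1 5-13 5-10 14-7 6-9 5-16 4-10 8 34 12 7 12 0 6-4 7 14 5 17-7 6-6 4-9 2-16 8-10 2-9-1-20-9-9-14 0 4-4 0-19-6 1z"/><path data-summit="72 493" data-sink="513 179" d="M51 474l-9 1 1 63 124-1 3-6-2-9-20-8-9 5-10 0-12-2-8-6-9 0-16-13-13-5-14-16z"/>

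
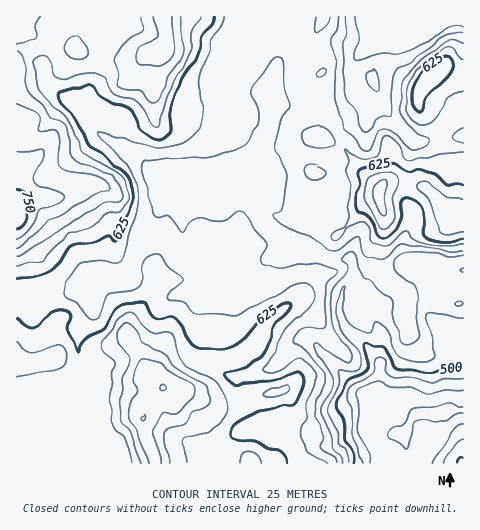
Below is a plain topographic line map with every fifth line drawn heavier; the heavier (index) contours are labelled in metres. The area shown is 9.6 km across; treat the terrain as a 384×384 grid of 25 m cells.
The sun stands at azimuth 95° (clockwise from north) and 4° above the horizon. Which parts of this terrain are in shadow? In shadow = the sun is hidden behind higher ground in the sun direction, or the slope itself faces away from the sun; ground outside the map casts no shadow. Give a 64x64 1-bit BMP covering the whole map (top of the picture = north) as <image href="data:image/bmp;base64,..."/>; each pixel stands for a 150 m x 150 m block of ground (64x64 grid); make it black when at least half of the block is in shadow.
<image width="64" height="64" href="data:image/bmp;base64,Qk0+AgAAAAAAAD4AAAAoAAAAQAAAAEAAAAABAAEAAAAAAAACAAATCwAAEwsAAAIAAAAAAAAA////AAAAAAAAA+ADgAAAfgAH4AEAAAD+AA/AAAAAAD4AH8AAAAAAHgAfwAAAAAAOAD/AAAAAAAYAf4AAAAAAAAB/gAAAAAAAAH+AAAAAAAAAP4AAAAAAAAA/gAAAAAAAAD+AAAAAAAAAP4AAAAAIAAA/wAADAAwAAD/AAAIAHgAAB4AAAAAeAAAAAAAAAB4AAH4AAAAAHgAA/gAAAAAeAAD+AAAAAB4AAH4AAAADDgAAPgAAAAMOAAAcAAAAAwYAAAAAAAADAAAAAAAAAAMAAAAAAAAAAYAAAAAAAAAAgAAAAAAAAACAAAAAAAAAAMAAAAAAAAABwAAAAAAAAAHAAAAAAAAAGMAAAAAAAAAA8MAAAAAAAADw8AAAAAAAA/DwAAAAAAAP8PAAAAAAAB/w8AAAAAAAH/DgAAAAAAA/8AAAAAAAAB/wAAAAAAAAD+AAAAAAAACHwAAAAAAAAAGAAAAAAAAAAAAAAAAAAAAAOAAAAAAAAAB4AAAAAAAAAHgAAAAAAAAAcIAAAOAAAAAzgAAB4AAAAB+AAAHgAAAAP4AAAOAAAAB/gAAAYAAAAP+AAB4AAAAA/4AAPgAAAAD/wAgOAAAAAP/gDAIAAAAA/+AMAAAAAAB/+AABgAAAAD/4AAHAAAAAH/wAABgAAAAD/AAAOAAAAAD8AAB4AAAAAAwAAHAAAAAAAA=="/>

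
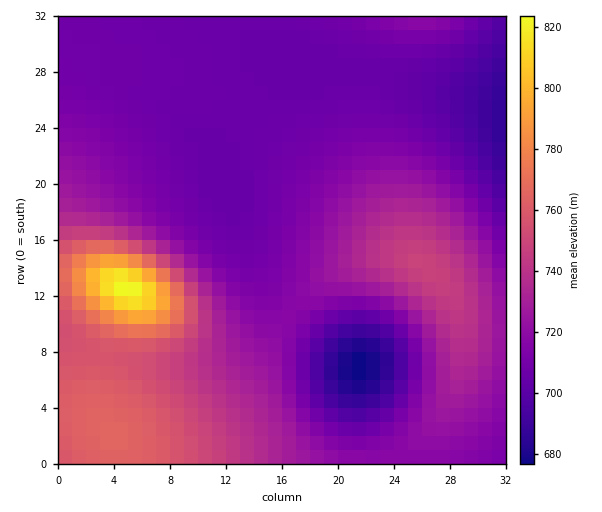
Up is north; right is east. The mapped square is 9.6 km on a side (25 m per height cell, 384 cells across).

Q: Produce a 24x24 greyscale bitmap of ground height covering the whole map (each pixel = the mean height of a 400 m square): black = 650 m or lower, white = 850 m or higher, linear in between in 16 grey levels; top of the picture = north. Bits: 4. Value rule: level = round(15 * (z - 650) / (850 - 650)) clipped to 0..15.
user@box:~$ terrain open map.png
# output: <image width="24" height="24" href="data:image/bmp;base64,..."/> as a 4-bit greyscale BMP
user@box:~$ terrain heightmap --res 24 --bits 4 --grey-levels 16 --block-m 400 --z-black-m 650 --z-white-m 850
<image width="24" height="24" href="data:image/bmp;base64,Qk2WAQAAAAAAAHYAAAAoAAAAGAAAABgAAAABAAQAAAAAACABAAATCwAAEwsAABAAAAAAAAAAAAAAABEREQAiIiIAMzMzAERERABVVVUAZmZmAHd3dwCIiIgAmZmZAKqqqgC7u7sAzMzMAN3d3QDu7u4A////AIiZiIh3dmZVVVVVVYmZmIh3dmVVVVVVVYmZiId3ZlVERFVmVYiIiId2ZlQzM0VmZYiIiHd2ZlQyI0VmZYiIiHdmZVQyI0VmZoiIiIdmVVQzM0VnZoiaqpdmVVVENFZ3dom8y5dlVVVVVWZ3dpvNy4dVVVVWZnd3Zpq8qXZVVVVmZ3d3ZYmZhlVURVVmd3d2ZXd2ZVRERFVWZ3d2VGZlVVRERFVWZmZmVGZVVURERFVVZmZVRGVVVURERFVVVVVUQ1VVVEREREVVVVVEQ1VVRERERERVVVREM1VUREREREREREREM1VERERERERERERDM0REREREREREREREM0REREREREREREREQ0REREREREREREREQ0REREREREREVVVVRA=="/>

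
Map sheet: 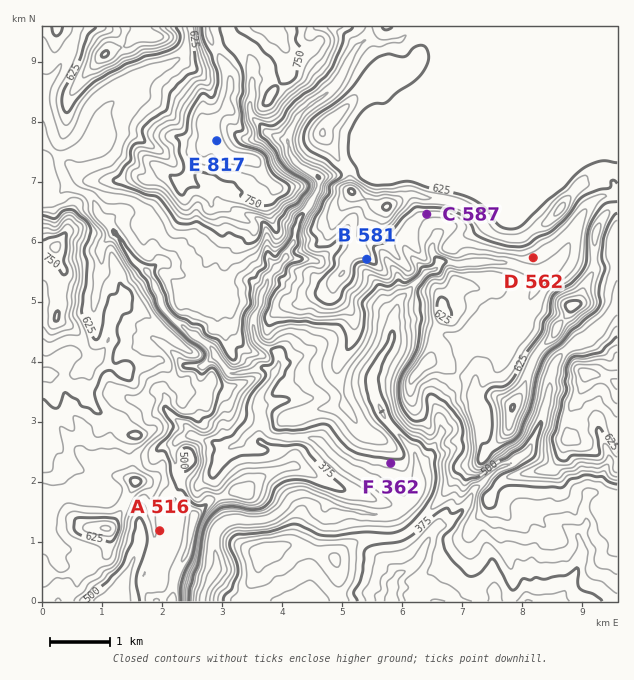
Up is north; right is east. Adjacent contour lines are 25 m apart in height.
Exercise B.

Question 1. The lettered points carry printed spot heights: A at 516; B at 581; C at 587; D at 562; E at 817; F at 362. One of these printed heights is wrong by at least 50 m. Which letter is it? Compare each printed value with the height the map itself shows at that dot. B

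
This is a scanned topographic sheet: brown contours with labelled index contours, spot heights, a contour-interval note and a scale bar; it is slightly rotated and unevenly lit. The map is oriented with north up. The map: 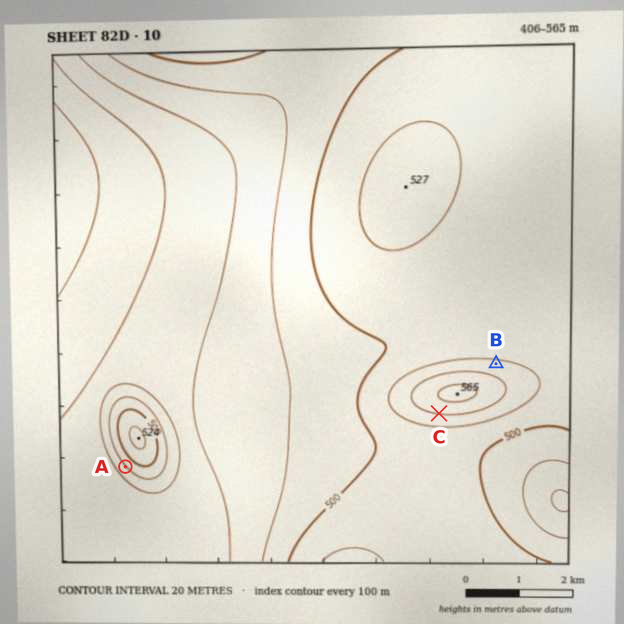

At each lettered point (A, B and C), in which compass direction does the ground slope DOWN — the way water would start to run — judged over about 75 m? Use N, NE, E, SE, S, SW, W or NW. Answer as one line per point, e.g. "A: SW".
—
A: SW
B: N
C: S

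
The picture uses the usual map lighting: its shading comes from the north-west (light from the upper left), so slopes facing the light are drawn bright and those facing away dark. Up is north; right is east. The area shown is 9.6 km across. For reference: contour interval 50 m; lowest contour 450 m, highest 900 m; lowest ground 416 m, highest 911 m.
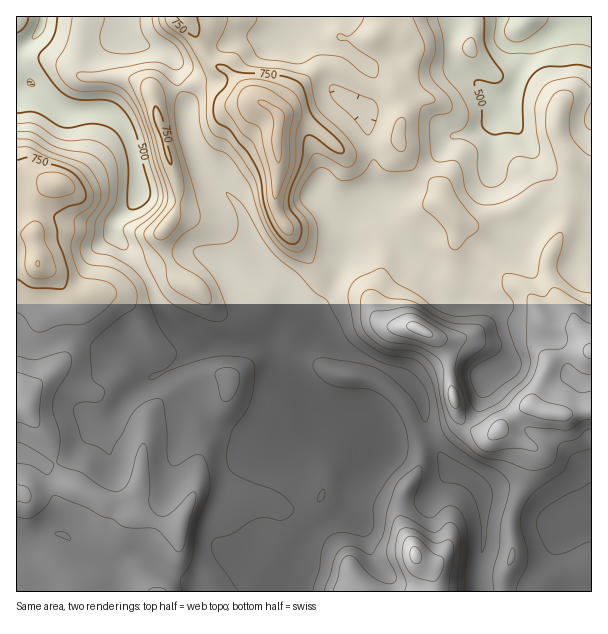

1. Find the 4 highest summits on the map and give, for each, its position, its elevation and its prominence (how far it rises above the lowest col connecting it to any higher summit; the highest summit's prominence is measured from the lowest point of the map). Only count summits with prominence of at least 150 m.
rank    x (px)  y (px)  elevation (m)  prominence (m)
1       276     140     911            495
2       419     329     865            231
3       416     555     863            258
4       38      264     852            259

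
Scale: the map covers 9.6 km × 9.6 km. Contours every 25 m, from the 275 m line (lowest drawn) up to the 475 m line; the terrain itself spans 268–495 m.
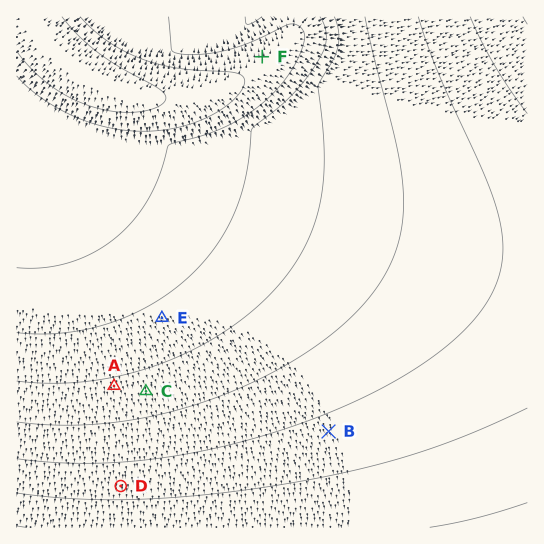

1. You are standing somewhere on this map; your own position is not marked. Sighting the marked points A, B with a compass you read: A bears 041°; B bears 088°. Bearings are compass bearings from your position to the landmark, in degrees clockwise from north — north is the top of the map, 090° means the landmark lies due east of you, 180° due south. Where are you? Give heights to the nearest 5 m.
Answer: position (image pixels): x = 67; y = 440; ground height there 340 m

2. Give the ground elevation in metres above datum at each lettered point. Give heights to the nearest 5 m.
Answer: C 365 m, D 310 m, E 395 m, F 440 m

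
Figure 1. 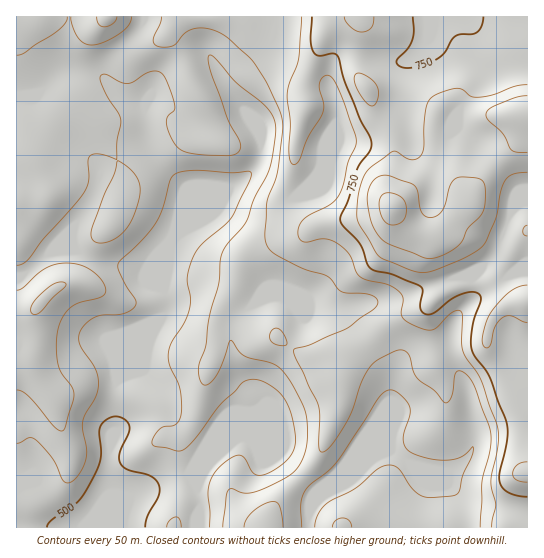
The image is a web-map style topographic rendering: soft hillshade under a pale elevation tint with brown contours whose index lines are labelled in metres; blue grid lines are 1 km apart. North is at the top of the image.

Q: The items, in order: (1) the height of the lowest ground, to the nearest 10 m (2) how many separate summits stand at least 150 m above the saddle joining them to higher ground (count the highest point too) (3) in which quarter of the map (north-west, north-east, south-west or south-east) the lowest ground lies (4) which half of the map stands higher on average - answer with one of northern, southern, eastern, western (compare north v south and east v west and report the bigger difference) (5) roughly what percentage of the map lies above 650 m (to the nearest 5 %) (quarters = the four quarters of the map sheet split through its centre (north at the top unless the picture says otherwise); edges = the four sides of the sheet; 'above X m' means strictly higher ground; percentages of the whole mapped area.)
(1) About 480 m is the lowest elevation on the sheet.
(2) There is 1 summit with 150 m or more of prominence.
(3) The lowest ground is in the south-west quarter.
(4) On average the eastern half of the map is the higher ground.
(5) Ground above 650 m makes up about 40 % of the sheet.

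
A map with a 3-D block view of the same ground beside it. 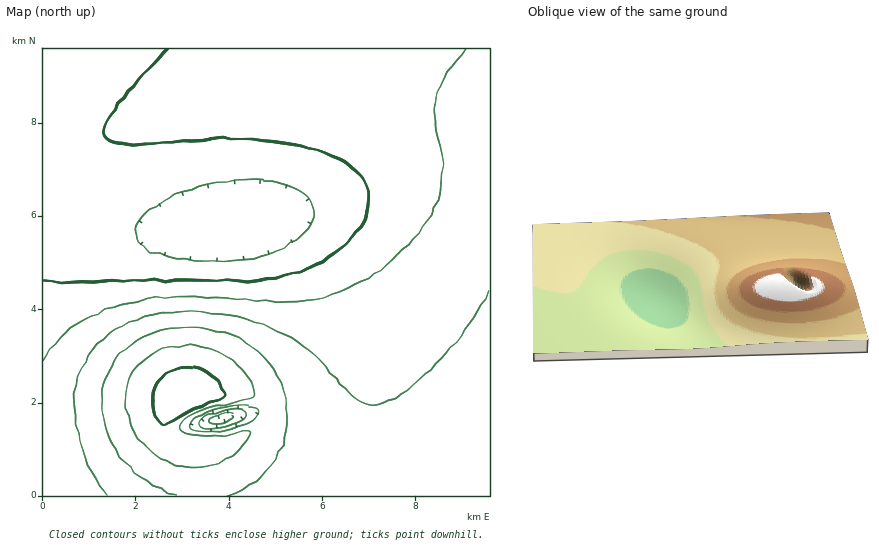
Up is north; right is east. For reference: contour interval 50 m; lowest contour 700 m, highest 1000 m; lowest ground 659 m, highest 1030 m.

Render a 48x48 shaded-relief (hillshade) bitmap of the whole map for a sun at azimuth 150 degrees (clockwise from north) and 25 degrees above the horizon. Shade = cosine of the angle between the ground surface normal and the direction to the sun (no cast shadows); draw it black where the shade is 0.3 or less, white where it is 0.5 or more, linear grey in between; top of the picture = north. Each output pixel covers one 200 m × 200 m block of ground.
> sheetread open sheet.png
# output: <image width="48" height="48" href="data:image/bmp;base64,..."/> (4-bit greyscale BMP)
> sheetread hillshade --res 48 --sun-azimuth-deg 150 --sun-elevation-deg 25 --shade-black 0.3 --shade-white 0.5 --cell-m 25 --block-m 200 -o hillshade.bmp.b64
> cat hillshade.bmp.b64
<image width="48" height="48" href="data:image/bmp;base64,Qk32BAAAAAAAAHYAAAAoAAAAMAAAADAAAAABAAQAAAAAAIAEAAATCwAAEwsAABAAAAAAAAAAAAAAABEREQAiIiIAMzMzAERERABVVVUAZmZmAHd3dwCIiIgAmZmZAKqqqgC7u7sAzMzMAN3d3QDu7u4A////AJmZmaqrvMzd3d3d3Mu7qpmZmZmIiIiIiImZmZqrvMzd7u7t3My7qqmZmZmIiIiIiImZmZqrvM3e7u7u3cy7qqmZmZmIiIiIiIiJmZqqu83e7u7u7dzLuqmZmZmYiIiIiIiImZmqu8zd7u7u7dzLuqqZmZmYiIiIiIiIiJmaq7uXVWnN7dzLuqqZmZmYiIiIiIiIiIiZqrySAAAErdzLuqqZmZmYiIiIiIiId4iImb//oAAAB8y7uqqZmZmYiIiIiHd3d3d3iJ3///9gA5u7qqmZmZmYiIiIiHd3dmZnd4nP////+qu7qqmZmZmYiIiIiHd2ZmVWZneJ3////ruqqpmZmZmYiIiIiHdmZVVVVWZ3iavMy6qqqZmZmZmIiIiIh3ZmVUREREVWd4iZmqqpmZmZmZmIiIiIh2ZlVEMzMzRFVneIiZmZmZmZmYiIiIiIh2ZVRDMiIiMzRVZ3iIiZmZmZiIiIiIiIh2ZVQzIiERIiNEVmd3iIiIiIiIiIiIiIh2ZVQzIRERESIzRVZnd4iIiIiIiIiIiIh2ZVQzIRAAABEiNEVmZ3d4iIiIiIiIiIh2ZVQzIRAAAAESI0RVZmd3d4iIiIiIiIh2ZlRDIRAAAAARIjNEVWZnd3eIiIiIiIiHZlVDMhEAAAABEiM0RVVmZ3d3iIiIiIiHdmVUMyERAAABESIzREVVZmd3eIiIiIiId2ZVQzIhERERESIjM0RVVmZ3d3iIiIiIh3dmVUQzIiIiIiIjMzRFVWZmd3eIiIiIiId3ZlVEQzMyIiIzMzREVVZmZ3d4iIiJmZiId3ZmVVREQzMzM0RERVVmZ3d3iIiJmZmZmIiHd2ZlVVREREREVVVmZnd3iIiKqqqqqpmZmIh3dmZVVVVVVVVmZnd3eIiKqqqqqqqqqqmZiId3ZmZmZmZmZ3d3eIiKqqu7u7u7u7u6qpmYh3d3ZmZnd3d3iIiKqqu7vMzMzMzMu7qqmYiId3d3d3d3iIiKqqu7vMzN3d3dzMy7qqmZiIiId4iIiIiKqqq7vMzN3d3d3dzMu7qpmZiIiIiIiIiJqqq7u8zN3d3d3d3czLu6qpmZiIiIiIiJmqqqu7zMzd3d3d3dzMu7qqqZmZiIiIiJmZqqq7u8zM3d3d3dzMy7uqqpmZmZiIiJmZmqqqu7vMzMzMzMzMy7u6qqmZmZmZiJmZmZqqqru7u8zMzMzLu7u6qqmZmZmZmZmZmZmaqqqru7u7u7u7u7uqqqmZmZmZmZmZmZmZmaqqqqq7u7u7uqqqqqmZmZmZmZmZmZmZmZmaqqqqqqqqqqqqqZmZmZmZmZmZmZmZmZmZmZmqqqqqqqqpmZmZmZmZmYmZmZmZmZmZmZmZmZmZmZmZmZmZmZmZmYiImZmZmZmZmZmZmZmZmZmZmZmZmZmZmYiIiJmZmZmZmZmZmZmZmZmZmZmZmZmZmYiIiIiJmZmZmZmZmZmZmZmZmZmZmZmZmYiIiIiIiImZmZmZmZmZmZmZmZmZmZmZmYiIiIiIiIiJmZmZmZmZmZmZmZmZmZmZmQ=="/>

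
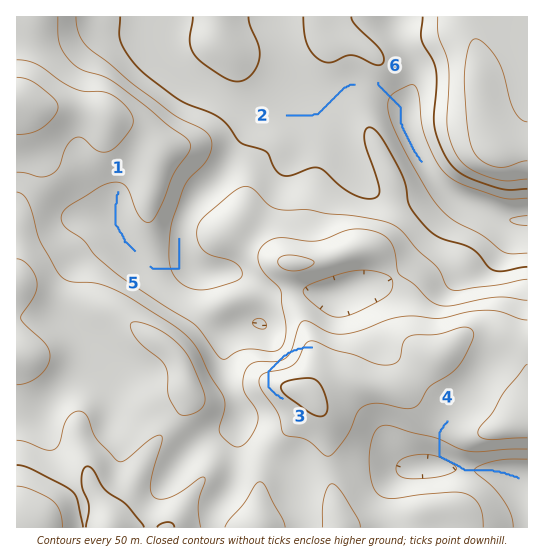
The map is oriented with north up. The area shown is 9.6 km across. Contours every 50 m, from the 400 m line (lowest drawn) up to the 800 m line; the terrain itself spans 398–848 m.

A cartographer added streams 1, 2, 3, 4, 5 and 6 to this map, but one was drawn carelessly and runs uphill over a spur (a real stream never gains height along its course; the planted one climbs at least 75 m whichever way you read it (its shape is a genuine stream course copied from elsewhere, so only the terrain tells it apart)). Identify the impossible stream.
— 3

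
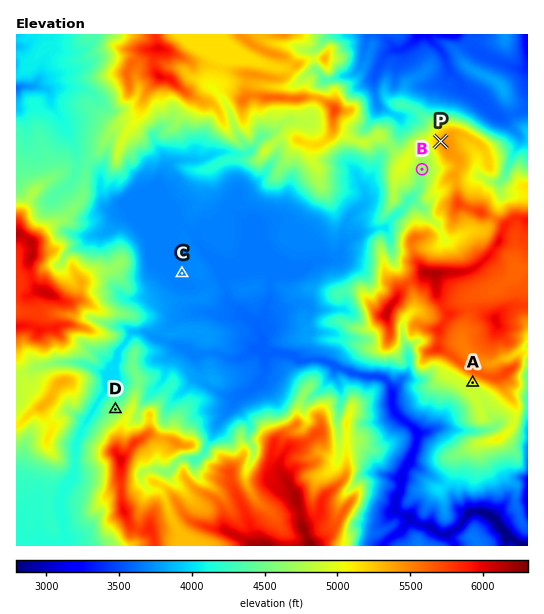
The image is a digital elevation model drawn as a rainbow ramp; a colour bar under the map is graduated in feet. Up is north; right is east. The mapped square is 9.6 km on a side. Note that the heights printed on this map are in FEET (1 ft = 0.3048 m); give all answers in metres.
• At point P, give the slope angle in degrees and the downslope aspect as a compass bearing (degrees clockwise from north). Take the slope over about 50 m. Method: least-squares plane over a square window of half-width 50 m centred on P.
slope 20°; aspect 291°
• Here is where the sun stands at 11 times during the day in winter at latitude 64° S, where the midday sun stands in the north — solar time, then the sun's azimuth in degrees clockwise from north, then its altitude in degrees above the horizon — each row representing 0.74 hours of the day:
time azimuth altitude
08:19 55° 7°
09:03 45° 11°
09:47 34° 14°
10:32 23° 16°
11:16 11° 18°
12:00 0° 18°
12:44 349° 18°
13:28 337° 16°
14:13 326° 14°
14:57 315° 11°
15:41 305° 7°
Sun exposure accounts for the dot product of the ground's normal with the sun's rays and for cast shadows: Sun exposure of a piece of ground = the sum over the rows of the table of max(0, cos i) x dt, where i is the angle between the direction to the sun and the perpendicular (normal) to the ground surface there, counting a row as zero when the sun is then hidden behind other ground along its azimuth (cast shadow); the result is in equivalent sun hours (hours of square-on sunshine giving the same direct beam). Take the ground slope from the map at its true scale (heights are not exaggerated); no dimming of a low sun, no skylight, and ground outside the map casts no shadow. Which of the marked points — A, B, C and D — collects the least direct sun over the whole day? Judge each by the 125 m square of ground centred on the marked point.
A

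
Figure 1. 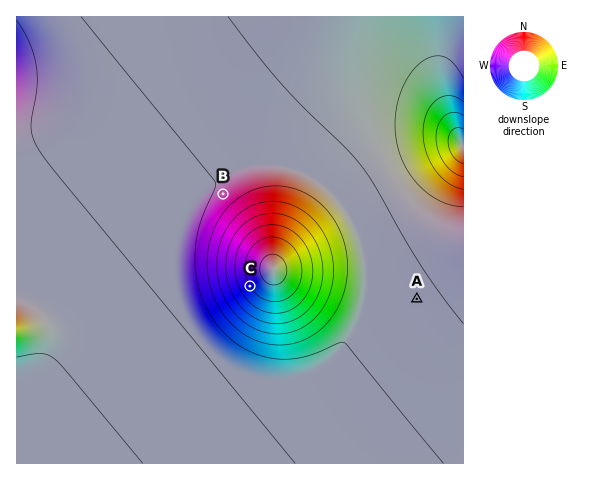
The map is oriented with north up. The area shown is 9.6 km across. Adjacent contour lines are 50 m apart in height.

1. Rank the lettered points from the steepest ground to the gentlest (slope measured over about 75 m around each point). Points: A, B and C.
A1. C B A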